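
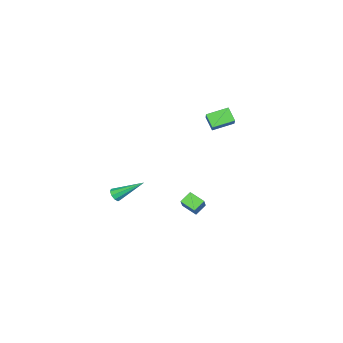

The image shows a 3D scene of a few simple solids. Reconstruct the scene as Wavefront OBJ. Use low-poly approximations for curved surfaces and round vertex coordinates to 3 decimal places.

v -4.08 2.995 4.055
v -2.961 3.557 5.035
v -3.717 3.602 3.292
v -2.598 4.164 4.272
v -3.202 1.956 3.648
v -2.083 2.518 4.628
v -2.839 2.563 2.885
v -1.72 3.125 3.865
v 0.877 -2.039 -2.032
v 1.119 -1.717 -2.346
v 0.283 -0.401 -0.808
v 0.788 -1.76 -2.45
v 0.5 -1.933 -2.358
v 0.388 -2.156 -2.114
v 0.505 -2.324 -1.832
v 0.797 -2.359 -1.644
v 1.126 -2.244 -1.637
v 1.339 -2.033 -1.816
v 1.336 -1.825 -2.095
v -3.065 0.471 -4.543
v -3.752 0.781 -4.015
v -2.962 1.468 -4.996
v -3.649 1.778 -4.468
v -2.051 0.862 -3.452
v -2.738 1.172 -2.924
v -1.948 1.859 -3.905
v -2.635 2.169 -3.377
f 2 4 1
f 5 2 1
f 1 4 3
f 3 5 1
f 2 8 4
f 6 2 5
f 6 8 2
f 4 8 3
f 7 5 3
f 3 8 7
f 7 6 5
f 8 6 7
f 10 9 12
f 10 12 11
f 12 9 13
f 12 13 11
f 13 9 14
f 13 14 11
f 14 9 15
f 14 15 11
f 15 9 16
f 15 16 11
f 16 9 17
f 16 17 11
f 17 9 18
f 17 18 11
f 18 9 19
f 18 19 11
f 19 9 10
f 19 10 11
f 21 23 20
f 24 21 20
f 20 23 22
f 22 24 20
f 21 27 23
f 25 21 24
f 25 27 21
f 23 27 22
f 26 24 22
f 22 27 26
f 26 25 24
f 27 25 26



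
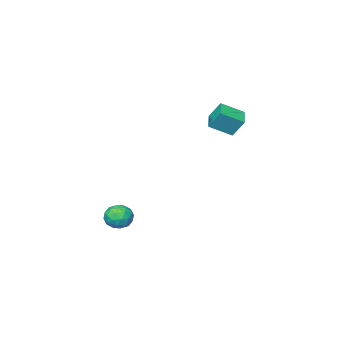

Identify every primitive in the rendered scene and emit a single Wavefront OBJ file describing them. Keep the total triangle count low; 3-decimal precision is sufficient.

v 2.277 -2.774 -2.876
v 2.681 -2.465 -2.468
v 2.799 -3.675 -2.712
v 3.203 -3.366 -2.304
v 2.581 -3.461 -2.136
v 2.258 -2.904 -2.238
v 3.222 -3.236 -2.942
v 2.899 -2.679 -3.044
v 3.265 -2.751 -2.509
v 2.869 -2.89 -2.011
v 2.611 -3.25 -3.169
v 2.215 -3.389 -2.671
v 2.433 -2.54 -2.687
v 3.047 -3.6 -2.493
v 2.681 -3.656 -2.395
v 2.919 -3.474 -2.155
v 2.184 -2.798 -2.551
v 2.422 -2.617 -2.311
v 2.363 -3.202 -2.116
v 3.058 -3.523 -2.869
v 3.296 -3.342 -2.629
v 2.561 -2.666 -3.025
v 2.799 -2.484 -2.785
v 3.117 -2.938 -3.064
v 3.014 -2.527 -2.471
v 3.321 -3.057 -2.374
v 3.332 -2.98 -2.75
v 3.143 -2.653 -2.809
v 2.781 -2.609 -2.178
v 3.088 -3.138 -2.081
v 2.722 -3.194 -1.983
v 2.532 -2.867 -2.042
v 3.124 -2.777 -2.202
v 2.392 -3.002 -3.099
v 2.699 -3.531 -3.002
v 2.948 -3.273 -3.138
v 2.758 -2.946 -3.197
v 2.159 -3.083 -2.806
v 2.466 -3.613 -2.709
v 2.337 -3.487 -2.371
v 2.148 -3.16 -2.43
v 2.356 -3.363 -2.978
v -1.369 -0.888 2.168
v -1.582 -0.415 2.964
v -0.793 -0.226 1.929
v -1.006 0.247 2.725
v -0.554 -1.407 2.695
v -0.767 -0.934 3.491
v 0.022 -0.745 2.456
v -0.191 -0.272 3.252
f 1 38 17
f 38 12 41
f 17 41 6
f 38 41 17
f 1 17 13
f 17 6 18
f 13 18 2
f 17 18 13
f 1 13 22
f 13 2 23
f 22 23 8
f 13 23 22
f 1 22 34
f 22 8 37
f 34 37 11
f 22 37 34
f 1 34 38
f 34 11 42
f 38 42 12
f 34 42 38
f 2 18 29
f 18 6 32
f 29 32 10
f 18 32 29
f 6 41 19
f 41 12 40
f 19 40 5
f 41 40 19
f 12 42 39
f 42 11 35
f 39 35 3
f 42 35 39
f 11 37 36
f 37 8 24
f 36 24 7
f 37 24 36
f 8 23 28
f 23 2 25
f 28 25 9
f 23 25 28
f 4 30 16
f 30 10 31
f 16 31 5
f 30 31 16
f 4 16 14
f 16 5 15
f 14 15 3
f 16 15 14
f 4 14 21
f 14 3 20
f 21 20 7
f 14 20 21
f 4 21 26
f 21 7 27
f 26 27 9
f 21 27 26
f 4 26 30
f 26 9 33
f 30 33 10
f 26 33 30
f 5 31 19
f 31 10 32
f 19 32 6
f 31 32 19
f 3 15 39
f 15 5 40
f 39 40 12
f 15 40 39
f 7 20 36
f 20 3 35
f 36 35 11
f 20 35 36
f 9 27 28
f 27 7 24
f 28 24 8
f 27 24 28
f 10 33 29
f 33 9 25
f 29 25 2
f 33 25 29
f 44 46 43
f 47 44 43
f 43 46 45
f 45 47 43
f 44 50 46
f 48 44 47
f 48 50 44
f 46 50 45
f 49 47 45
f 45 50 49
f 49 48 47
f 50 48 49



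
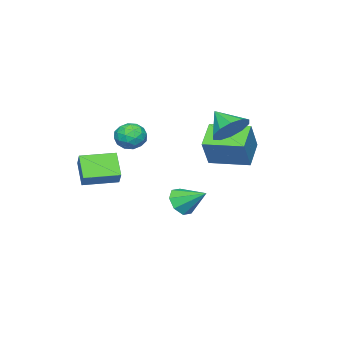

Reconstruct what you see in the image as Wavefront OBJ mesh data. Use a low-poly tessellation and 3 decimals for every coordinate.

v -2.694 0.098 -3.007
v -1.779 0.248 -3.159
v -2.786 1.542 -2.133
v -2.193 0.533 -3.673
v -2.901 0.564 -3.797
v -3.488 0.322 -3.459
v -3.61 -0.051 -2.856
v -3.196 -0.337 -2.341
v -2.488 -0.367 -2.217
v -1.901 -0.125 -2.556
v -2.698 1.721 0.043
v -4.048 1.284 0.979
v -3.324 3.798 0.111
v -4.674 3.361 1.047
v -1.666 1.979 1.653
v -3.016 1.542 2.589
v -2.292 4.056 1.721
v -3.642 3.619 2.657
v 2.269 -2.733 0.606
v 2.869 -2.171 1.381
v 0.957 -1.431 0.677
v 1.557 -0.868 1.453
v 2.983 -1.952 -0.513
v 3.583 -1.389 0.263
v 1.671 -0.649 -0.441
v 2.271 -0.087 0.334
v -0.75 -1.014 1.239
v -0.002 -1.324 1.642
v -1.538 -2.056 1.898
v -0.79 -2.366 2.301
v -1.133 -1.564 2.54
v -0.645 -0.92 2.132
v -0.895 -2.46 1.408
v -0.407 -1.816 1
v -0.092 -2.218 1.746
v -0.239 -1.665 2.446
v -1.301 -1.715 1.094
v -1.448 -1.162 1.794
v -0.307 -1.078 1.383
v -1.233 -2.302 2.157
v -1.434 -1.831 2.297
v -0.995 -2.013 2.534
v -0.685 -0.84 1.671
v -0.245 -1.023 1.908
v -0.91 -1.163 2.435
v -1.295 -2.357 1.632
v -0.855 -2.54 1.869
v -0.545 -1.367 1.006
v -0.106 -1.549 1.243
v -0.63 -2.217 1.105
v 0.08 -1.786 1.681
v -0.383 -2.398 2.068
v -0.445 -2.453 1.543
v -0.158 -2.075 1.304
v -0.006 -1.46 2.092
v -0.47 -2.073 2.479
v -0.671 -1.601 2.62
v -0.385 -1.223 2.38
v -0.059 -1.986 2.153
v -1.07 -1.307 1.061
v -1.534 -1.92 1.448
v -1.155 -2.157 1.16
v -0.869 -1.779 0.92
v -1.157 -0.982 1.472
v -1.62 -1.594 1.859
v -1.382 -1.305 2.236
v -1.095 -0.927 1.997
v -1.481 -1.394 1.387
v -0.401 4.486 3.448
v 0.285 4.906 4.154
v -0.679 3.354 4.392
v -0.314 5.156 4.278
v -0.947 5.151 4.085
v -1.371 4.891 3.649
v -1.424 4.477 3.136
v -1.087 4.066 2.743
v -0.488 3.816 2.619
v 0.145 3.821 2.811
v 0.569 4.081 3.247
v 0.622 4.495 3.76
f 2 1 4
f 2 4 3
f 4 1 5
f 4 5 3
f 5 1 6
f 5 6 3
f 6 1 7
f 6 7 3
f 7 1 8
f 7 8 3
f 8 1 9
f 8 9 3
f 9 1 10
f 9 10 3
f 10 1 2
f 10 2 3
f 12 14 11
f 15 12 11
f 11 14 13
f 13 15 11
f 12 18 14
f 16 12 15
f 16 18 12
f 14 18 13
f 17 15 13
f 13 18 17
f 17 16 15
f 18 16 17
f 20 22 19
f 23 20 19
f 19 22 21
f 21 23 19
f 20 26 22
f 24 20 23
f 24 26 20
f 22 26 21
f 25 23 21
f 21 26 25
f 25 24 23
f 26 24 25
f 27 64 43
f 64 38 67
f 43 67 32
f 64 67 43
f 27 43 39
f 43 32 44
f 39 44 28
f 43 44 39
f 27 39 48
f 39 28 49
f 48 49 34
f 39 49 48
f 27 48 60
f 48 34 63
f 60 63 37
f 48 63 60
f 27 60 64
f 60 37 68
f 64 68 38
f 60 68 64
f 28 44 55
f 44 32 58
f 55 58 36
f 44 58 55
f 32 67 45
f 67 38 66
f 45 66 31
f 67 66 45
f 38 68 65
f 68 37 61
f 65 61 29
f 68 61 65
f 37 63 62
f 63 34 50
f 62 50 33
f 63 50 62
f 34 49 54
f 49 28 51
f 54 51 35
f 49 51 54
f 30 56 42
f 56 36 57
f 42 57 31
f 56 57 42
f 30 42 40
f 42 31 41
f 40 41 29
f 42 41 40
f 30 40 47
f 40 29 46
f 47 46 33
f 40 46 47
f 30 47 52
f 47 33 53
f 52 53 35
f 47 53 52
f 30 52 56
f 52 35 59
f 56 59 36
f 52 59 56
f 31 57 45
f 57 36 58
f 45 58 32
f 57 58 45
f 29 41 65
f 41 31 66
f 65 66 38
f 41 66 65
f 33 46 62
f 46 29 61
f 62 61 37
f 46 61 62
f 35 53 54
f 53 33 50
f 54 50 34
f 53 50 54
f 36 59 55
f 59 35 51
f 55 51 28
f 59 51 55
f 70 69 72
f 70 72 71
f 72 69 73
f 72 73 71
f 73 69 74
f 73 74 71
f 74 69 75
f 74 75 71
f 75 69 76
f 75 76 71
f 76 69 77
f 76 77 71
f 77 69 78
f 77 78 71
f 78 69 79
f 78 79 71
f 79 69 80
f 79 80 71
f 80 69 70
f 80 70 71



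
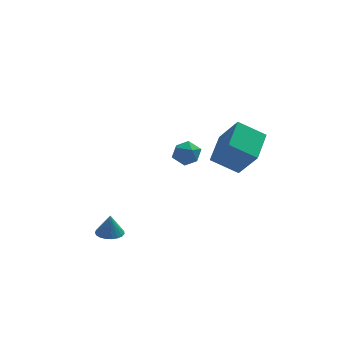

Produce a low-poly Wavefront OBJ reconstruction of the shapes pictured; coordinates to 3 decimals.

v -3.784 -0.43 -3.624
v -3.035 -0.31 -3.657
v -3.736 -0.39 -2.356
v -3.148 -0.016 -3.662
v -3.372 0.207 -3.66
v -3.667 0.32 -3.652
v -3.983 0.304 -3.64
v -4.264 0.16 -3.624
v -4.462 -0.086 -3.609
v -4.543 -0.391 -3.596
v -4.493 -0.703 -3.588
v -4.32 -0.968 -3.587
v -4.055 -1.139 -3.591
v -3.743 -1.189 -3.602
v -3.438 -1.107 -3.616
v -3.193 -0.908 -3.632
v -3.05 -0.626 -3.646
v 0.489 4.091 -0.938
v 1.268 3.699 -0.938
v 0.112 3.341 0.198
v 0.891 2.949 0.198
v 0.828 3.795 0.401
v 1.062 4.259 -0.301
v 0.318 2.781 -0.439
v 0.552 3.245 -1.141
v 1.163 2.889 -0.629
v 1.478 3.516 -0.111
v -0.098 3.524 -0.629
v 0.217 4.151 -0.111
v 1.136 -2.045 2.471
v 1.929 -2.902 4.02
v 1.858 -0.31 3.061
v 2.651 -1.167 4.611
v 2.549 -2.333 1.589
v 3.342 -3.19 3.139
v 3.271 -0.598 2.18
v 4.064 -1.455 3.729
f 2 1 4
f 2 4 3
f 4 1 5
f 4 5 3
f 5 1 6
f 5 6 3
f 6 1 7
f 6 7 3
f 7 1 8
f 7 8 3
f 8 1 9
f 8 9 3
f 9 1 10
f 9 10 3
f 10 1 11
f 10 11 3
f 11 1 12
f 11 12 3
f 12 1 13
f 12 13 3
f 13 1 14
f 13 14 3
f 14 1 15
f 14 15 3
f 15 1 16
f 15 16 3
f 16 1 17
f 16 17 3
f 17 1 2
f 17 2 3
f 18 29 23
f 18 23 19
f 18 19 25
f 18 25 28
f 18 28 29
f 19 23 27
f 23 29 22
f 29 28 20
f 28 25 24
f 25 19 26
f 21 27 22
f 21 22 20
f 21 20 24
f 21 24 26
f 21 26 27
f 22 27 23
f 20 22 29
f 24 20 28
f 26 24 25
f 27 26 19
f 31 33 30
f 34 31 30
f 30 33 32
f 32 34 30
f 31 37 33
f 35 31 34
f 35 37 31
f 33 37 32
f 36 34 32
f 32 37 36
f 36 35 34
f 37 35 36



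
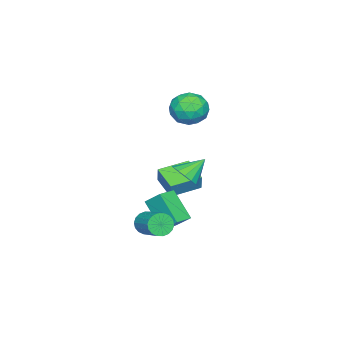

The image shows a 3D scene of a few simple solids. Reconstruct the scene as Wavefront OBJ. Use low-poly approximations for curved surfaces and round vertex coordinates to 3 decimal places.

v 0.35 -0.863 -4.465
v -0.221 -2.258 -2.932
v 0.404 0.125 -3.547
v -0.167 -1.27 -2.013
v 1.487 -1.11 -4.267
v 0.916 -2.505 -2.733
v 1.541 -0.122 -3.348
v 0.97 -1.517 -1.815
v -2.945 -0.755 2.553
v -2.027 -1.519 2.31
v -3.693 -2.061 3.83
v -2.775 -2.825 3.587
v -2.561 -1.787 4.191
v -2.098 -0.98 3.402
v -3.622 -2.6 2.738
v -3.159 -1.793 1.949
v -2.445 -2.659 2.424
v -1.789 -2.157 3.322
v -3.931 -1.423 2.818
v -3.275 -0.921 3.716
v -2.42 -1.022 2.32
v -3.3 -2.558 3.82
v -3.174 -1.948 4.175
v -2.634 -2.397 4.032
v -2.462 -0.706 2.961
v -1.922 -1.155 2.818
v -2.236 -1.313 3.924
v -3.798 -2.425 3.322
v -3.258 -2.874 3.179
v -3.086 -1.183 2.108
v -2.546 -1.632 1.965
v -3.484 -2.267 2.216
v -2.126 -2.142 2.244
v -2.566 -2.909 2.994
v -3.063 -2.777 2.495
v -2.792 -2.303 2.032
v -1.741 -1.847 2.771
v -2.18 -2.614 3.522
v -2.055 -2.005 3.877
v -1.783 -1.53 3.413
v -1.986 -2.517 2.838
v -3.54 -0.966 2.618
v -3.979 -1.733 3.369
v -3.937 -2.05 2.727
v -3.665 -1.575 2.263
v -3.154 -0.671 3.146
v -3.594 -1.438 3.896
v -2.928 -1.277 4.108
v -2.657 -0.803 3.645
v -3.734 -1.063 3.302
v 2.548 0.896 1.084
v 2.936 0.431 1.816
v 1.512 1.564 2.056
v 3.183 0.855 1.789
v 3.261 1.29 1.573
v 3.147 1.619 1.226
v 2.873 1.755 0.841
v 2.512 1.661 0.521
v 2.161 1.361 0.352
v 1.913 0.937 0.379
v 1.835 0.502 0.595
v 1.949 0.173 0.942
v 2.223 0.037 1.327
v 2.584 0.132 1.647
v 2.871 -1.228 -3.017
v 3.34 -1.187 -3.639
v 4.198 0.149 -2.905
v 3.729 0.108 -2.283
v 3.08 -0.973 -3.725
v 3.938 0.363 -2.99
v 2.778 -0.81 -3.67
v 3.637 0.526 -2.935
v 2.495 -0.73 -3.485
v 3.354 0.607 -2.75
v 2.287 -0.748 -3.209
v 3.145 0.588 -2.474
v 2.194 -0.861 -2.894
v 3.052 0.475 -2.159
v 2.235 -1.047 -2.604
v 3.093 0.289 -1.869
v 2.402 -1.269 -2.395
v 3.26 0.067 -1.661
v 2.662 -1.483 -2.31
v 3.52 -0.147 -1.575
v 2.963 -1.646 -2.365
v 3.822 -0.31 -1.63
v 3.246 -1.727 -2.55
v 4.105 -0.39 -1.815
v 3.455 -1.708 -2.826
v 4.313 -0.372 -2.091
v 3.548 -1.595 -3.141
v 4.406 -0.259 -2.406
v 3.507 -1.409 -3.431
v 4.365 -0.073 -2.696
v -3.248 -4.051 -3.51
v -2.898 -3.837 -2.425
v -4.807 -2.895 -3.236
v -4.457 -2.68 -2.151
v -2.343 -2.7 -4.069
v -1.993 -2.485 -2.984
v -3.902 -1.543 -3.795
v -3.552 -1.329 -2.71
f 2 4 1
f 5 2 1
f 1 4 3
f 3 5 1
f 2 8 4
f 6 2 5
f 6 8 2
f 4 8 3
f 7 5 3
f 3 8 7
f 7 6 5
f 8 6 7
f 9 46 25
f 46 20 49
f 25 49 14
f 46 49 25
f 9 25 21
f 25 14 26
f 21 26 10
f 25 26 21
f 9 21 30
f 21 10 31
f 30 31 16
f 21 31 30
f 9 30 42
f 30 16 45
f 42 45 19
f 30 45 42
f 9 42 46
f 42 19 50
f 46 50 20
f 42 50 46
f 10 26 37
f 26 14 40
f 37 40 18
f 26 40 37
f 14 49 27
f 49 20 48
f 27 48 13
f 49 48 27
f 20 50 47
f 50 19 43
f 47 43 11
f 50 43 47
f 19 45 44
f 45 16 32
f 44 32 15
f 45 32 44
f 16 31 36
f 31 10 33
f 36 33 17
f 31 33 36
f 12 38 24
f 38 18 39
f 24 39 13
f 38 39 24
f 12 24 22
f 24 13 23
f 22 23 11
f 24 23 22
f 12 22 29
f 22 11 28
f 29 28 15
f 22 28 29
f 12 29 34
f 29 15 35
f 34 35 17
f 29 35 34
f 12 34 38
f 34 17 41
f 38 41 18
f 34 41 38
f 13 39 27
f 39 18 40
f 27 40 14
f 39 40 27
f 11 23 47
f 23 13 48
f 47 48 20
f 23 48 47
f 15 28 44
f 28 11 43
f 44 43 19
f 28 43 44
f 17 35 36
f 35 15 32
f 36 32 16
f 35 32 36
f 18 41 37
f 41 17 33
f 37 33 10
f 41 33 37
f 52 51 54
f 52 54 53
f 54 51 55
f 54 55 53
f 55 51 56
f 55 56 53
f 56 51 57
f 56 57 53
f 57 51 58
f 57 58 53
f 58 51 59
f 58 59 53
f 59 51 60
f 59 60 53
f 60 51 61
f 60 61 53
f 61 51 62
f 61 62 53
f 62 51 63
f 62 63 53
f 63 51 64
f 63 64 53
f 64 51 52
f 64 52 53
f 66 65 69
f 66 69 67
f 67 69 70
f 67 70 68
f 69 65 71
f 69 71 70
f 70 71 72
f 70 72 68
f 71 65 73
f 71 73 72
f 72 73 74
f 72 74 68
f 73 65 75
f 73 75 74
f 74 75 76
f 74 76 68
f 75 65 77
f 75 77 76
f 76 77 78
f 76 78 68
f 77 65 79
f 77 79 78
f 78 79 80
f 78 80 68
f 79 65 81
f 79 81 80
f 80 81 82
f 80 82 68
f 81 65 83
f 81 83 82
f 82 83 84
f 82 84 68
f 83 65 85
f 83 85 84
f 84 85 86
f 84 86 68
f 85 65 87
f 85 87 86
f 86 87 88
f 86 88 68
f 87 65 89
f 87 89 88
f 88 89 90
f 88 90 68
f 89 65 91
f 89 91 90
f 90 91 92
f 90 92 68
f 91 65 93
f 91 93 92
f 92 93 94
f 92 94 68
f 93 65 66
f 93 66 94
f 94 66 67
f 94 67 68
f 96 98 95
f 99 96 95
f 95 98 97
f 97 99 95
f 96 102 98
f 100 96 99
f 100 102 96
f 98 102 97
f 101 99 97
f 97 102 101
f 101 100 99
f 102 100 101



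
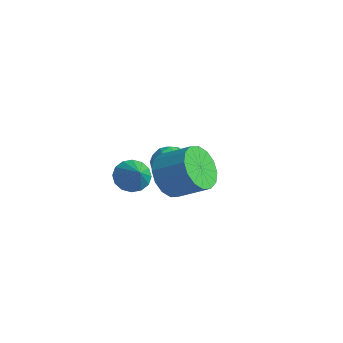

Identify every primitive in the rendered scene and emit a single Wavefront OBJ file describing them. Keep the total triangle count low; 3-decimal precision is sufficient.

v 0.327 -1.701 -1.36
v 0.88 -1.683 -2.132
v 1.866 -1.062 -1.412
v 1.313 -1.079 -0.64
v 0.626 -1.262 -2.148
v 1.612 -0.641 -1.428
v 0.292 -0.959 -1.953
v 1.278 -0.337 -1.232
v -0.033 -0.854 -1.598
v 0.953 -0.233 -0.878
v -0.261 -0.977 -1.18
v 0.725 -0.355 -0.46
v -0.332 -1.293 -0.811
v 0.654 -0.671 -0.09
v -0.226 -1.718 -0.588
v 0.76 -1.097 0.132
v 0.028 -2.139 -0.572
v 1.014 -1.518 0.148
v 0.362 -2.443 -0.768
v 1.348 -1.821 -0.047
v 0.687 -2.547 -1.122
v 1.673 -1.926 -0.402
v 0.915 -2.425 -1.54
v 1.901 -1.803 -0.82
v 0.986 -2.109 -1.91
v 1.972 -1.487 -1.189
v -1.813 -1.724 -2.589
v -1.432 -2.022 -3.108
v -0.927 -2.016 -1.771
v -1.323 -1.671 -3.1
v -1.346 -1.334 -2.955
v -1.494 -1.102 -2.712
v -1.728 -1.036 -2.435
v -1.984 -1.155 -2.2
v -2.194 -1.426 -2.069
v -2.302 -1.777 -2.077
v -2.279 -2.114 -2.222
v -2.131 -2.347 -2.466
v -1.898 -2.412 -2.742
v -1.642 -2.293 -2.977
v -3.069 1.397 -3.186
v -2.479 1.16 -3.687
v -3.961 0.88 -3.993
v -3.371 0.643 -4.494
v -3.454 0.29 -3.77
v -2.902 0.61 -3.271
v -3.538 1.43 -4.409
v -2.986 1.75 -3.91
v -2.768 1.181 -4.443
v -2.717 0.476 -4.048
v -3.723 1.564 -3.632
v -3.672 0.859 -3.237
v -2.695 1.324 -3.366
v -3.745 0.716 -4.314
v -3.793 0.508 -3.889
v -3.446 0.369 -4.183
v -2.944 1.001 -3.121
v -2.597 0.861 -3.416
v -3.171 0.35 -3.464
v -3.843 1.179 -4.264
v -3.496 1.039 -4.559
v -2.994 1.671 -3.497
v -2.647 1.532 -3.791
v -3.269 1.69 -4.216
v -2.519 1.197 -4.104
v -3.043 0.893 -4.579
v -3.141 1.356 -4.529
v -2.817 1.544 -4.235
v -2.488 0.783 -3.872
v -3.013 0.478 -4.346
v -3.062 0.271 -3.921
v -2.737 0.459 -3.628
v -2.659 0.794 -4.316
v -3.427 1.562 -3.334
v -3.952 1.257 -3.808
v -3.703 1.581 -4.052
v -3.378 1.769 -3.759
v -3.397 1.147 -3.101
v -3.921 0.843 -3.576
v -3.623 0.496 -3.445
v -3.299 0.684 -3.151
v -3.781 1.246 -3.364
f 2 1 5
f 2 5 3
f 3 5 6
f 3 6 4
f 5 1 7
f 5 7 6
f 6 7 8
f 6 8 4
f 7 1 9
f 7 9 8
f 8 9 10
f 8 10 4
f 9 1 11
f 9 11 10
f 10 11 12
f 10 12 4
f 11 1 13
f 11 13 12
f 12 13 14
f 12 14 4
f 13 1 15
f 13 15 14
f 14 15 16
f 14 16 4
f 15 1 17
f 15 17 16
f 16 17 18
f 16 18 4
f 17 1 19
f 17 19 18
f 18 19 20
f 18 20 4
f 19 1 21
f 19 21 20
f 20 21 22
f 20 22 4
f 21 1 23
f 21 23 22
f 22 23 24
f 22 24 4
f 23 1 25
f 23 25 24
f 24 25 26
f 24 26 4
f 25 1 2
f 25 2 26
f 26 2 3
f 26 3 4
f 28 27 30
f 28 30 29
f 30 27 31
f 30 31 29
f 31 27 32
f 31 32 29
f 32 27 33
f 32 33 29
f 33 27 34
f 33 34 29
f 34 27 35
f 34 35 29
f 35 27 36
f 35 36 29
f 36 27 37
f 36 37 29
f 37 27 38
f 37 38 29
f 38 27 39
f 38 39 29
f 39 27 40
f 39 40 29
f 40 27 28
f 40 28 29
f 41 78 57
f 78 52 81
f 57 81 46
f 78 81 57
f 41 57 53
f 57 46 58
f 53 58 42
f 57 58 53
f 41 53 62
f 53 42 63
f 62 63 48
f 53 63 62
f 41 62 74
f 62 48 77
f 74 77 51
f 62 77 74
f 41 74 78
f 74 51 82
f 78 82 52
f 74 82 78
f 42 58 69
f 58 46 72
f 69 72 50
f 58 72 69
f 46 81 59
f 81 52 80
f 59 80 45
f 81 80 59
f 52 82 79
f 82 51 75
f 79 75 43
f 82 75 79
f 51 77 76
f 77 48 64
f 76 64 47
f 77 64 76
f 48 63 68
f 63 42 65
f 68 65 49
f 63 65 68
f 44 70 56
f 70 50 71
f 56 71 45
f 70 71 56
f 44 56 54
f 56 45 55
f 54 55 43
f 56 55 54
f 44 54 61
f 54 43 60
f 61 60 47
f 54 60 61
f 44 61 66
f 61 47 67
f 66 67 49
f 61 67 66
f 44 66 70
f 66 49 73
f 70 73 50
f 66 73 70
f 45 71 59
f 71 50 72
f 59 72 46
f 71 72 59
f 43 55 79
f 55 45 80
f 79 80 52
f 55 80 79
f 47 60 76
f 60 43 75
f 76 75 51
f 60 75 76
f 49 67 68
f 67 47 64
f 68 64 48
f 67 64 68
f 50 73 69
f 73 49 65
f 69 65 42
f 73 65 69



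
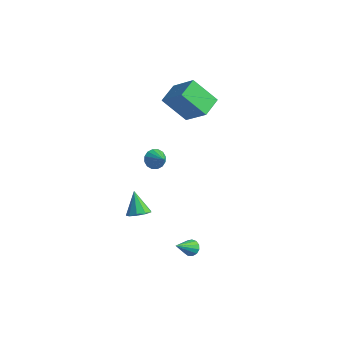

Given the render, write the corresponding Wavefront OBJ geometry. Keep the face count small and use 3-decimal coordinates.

v -1.831 2.514 2.225
v -3.204 1.806 3.777
v -2.141 3.933 2.597
v -3.514 3.226 4.15
v -0.186 2.494 3.67
v -1.559 1.787 5.223
v -0.496 3.914 4.043
v -1.869 3.206 5.595
v -4.046 2.071 -2.663
v -3.635 2.6 -3.043
v -2.994 1.789 -1.917
v -3.799 2.796 -2.737
v -4.029 2.799 -2.412
v -4.264 2.606 -2.153
v -4.44 2.27 -2.032
v -4.511 1.881 -2.079
v -4.457 1.542 -2.283
v -4.293 1.346 -2.588
v -4.063 1.343 -2.914
v -3.829 1.536 -3.172
v -3.652 1.872 -3.294
v -3.581 2.262 -3.246
v -1.775 -1.874 -4.059
v -1.397 -2.443 -3.624
v -2.625 -1.386 -2.681
v -1.107 -1.971 -3.612
v -1.13 -1.453 -3.809
v -1.455 -1.133 -4.123
v -1.93 -1.159 -4.407
v -2.333 -1.52 -4.528
v -2.475 -2.046 -4.429
v -2.29 -2.492 -4.157
v -1.864 -2.649 -3.839
v 3.775 -3.31 -2.813
v 4.158 -3.603 -3.134
v 3.725 -4.61 -1.687
v 4.333 -3.426 -2.922
v 4.33 -3.212 -2.675
v 4.151 -3.029 -2.472
v 3.853 -2.936 -2.377
v 3.53 -2.961 -2.42
v 3.285 -3.097 -2.588
v 3.195 -3.301 -2.827
v 3.29 -3.507 -3.062
v 3.538 -3.652 -3.218
v 3.862 -3.687 -3.245
f 2 4 1
f 5 2 1
f 1 4 3
f 3 5 1
f 2 8 4
f 6 2 5
f 6 8 2
f 4 8 3
f 7 5 3
f 3 8 7
f 7 6 5
f 8 6 7
f 10 9 12
f 10 12 11
f 12 9 13
f 12 13 11
f 13 9 14
f 13 14 11
f 14 9 15
f 14 15 11
f 15 9 16
f 15 16 11
f 16 9 17
f 16 17 11
f 17 9 18
f 17 18 11
f 18 9 19
f 18 19 11
f 19 9 20
f 19 20 11
f 20 9 21
f 20 21 11
f 21 9 22
f 21 22 11
f 22 9 10
f 22 10 11
f 24 23 26
f 24 26 25
f 26 23 27
f 26 27 25
f 27 23 28
f 27 28 25
f 28 23 29
f 28 29 25
f 29 23 30
f 29 30 25
f 30 23 31
f 30 31 25
f 31 23 32
f 31 32 25
f 32 23 33
f 32 33 25
f 33 23 24
f 33 24 25
f 35 34 37
f 35 37 36
f 37 34 38
f 37 38 36
f 38 34 39
f 38 39 36
f 39 34 40
f 39 40 36
f 40 34 41
f 40 41 36
f 41 34 42
f 41 42 36
f 42 34 43
f 42 43 36
f 43 34 44
f 43 44 36
f 44 34 45
f 44 45 36
f 45 34 46
f 45 46 36
f 46 34 35
f 46 35 36



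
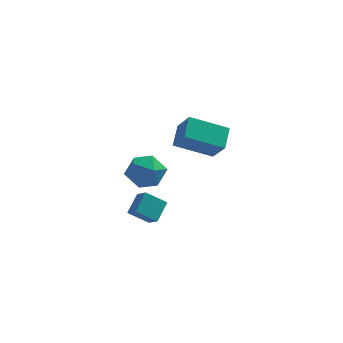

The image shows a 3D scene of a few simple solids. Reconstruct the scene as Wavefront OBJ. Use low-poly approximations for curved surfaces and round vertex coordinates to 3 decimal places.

v -1.665 -0.688 2.662
v -1.126 0.099 2.272
v -0.274 -1.299 3.348
v 0.265 -0.512 2.958
v -0.417 -0.346 3.713
v -1.276 0.031 3.289
v -0.124 -1.231 2.331
v -0.983 -0.854 1.907
v -0.174 -0.237 2.067
v -0.355 0.31 2.922
v -1.045 -1.51 2.698
v -1.226 -0.963 3.553
v 0.873 1.839 3.653
v 1.024 2.935 4.318
v 0.285 2.568 2.586
v 0.436 3.664 3.25
v 2.724 2.096 2.81
v 2.875 3.192 3.474
v 2.136 2.825 1.742
v 2.287 3.921 2.407
v -1.295 -3.099 1.746
v -0.936 -2.228 2.388
v -0.361 -2.983 1.067
v -0.002 -2.112 1.71
v -0.878 -3.628 2.23
v -0.519 -2.757 2.873
v 0.056 -3.512 1.552
v 0.415 -2.641 2.194
f 1 12 6
f 1 6 2
f 1 2 8
f 1 8 11
f 1 11 12
f 2 6 10
f 6 12 5
f 12 11 3
f 11 8 7
f 8 2 9
f 4 10 5
f 4 5 3
f 4 3 7
f 4 7 9
f 4 9 10
f 5 10 6
f 3 5 12
f 7 3 11
f 9 7 8
f 10 9 2
f 14 16 13
f 17 14 13
f 13 16 15
f 15 17 13
f 14 20 16
f 18 14 17
f 18 20 14
f 16 20 15
f 19 17 15
f 15 20 19
f 19 18 17
f 20 18 19
f 22 24 21
f 25 22 21
f 21 24 23
f 23 25 21
f 22 28 24
f 26 22 25
f 26 28 22
f 24 28 23
f 27 25 23
f 23 28 27
f 27 26 25
f 28 26 27



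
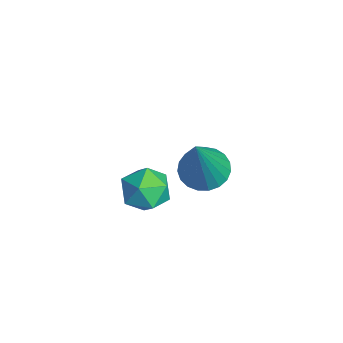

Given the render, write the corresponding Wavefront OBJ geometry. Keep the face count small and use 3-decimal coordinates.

v -0.708 3.961 2.091
v -0.183 4.17 1.891
v 0.108 3.539 3.789
v -0.286 4.375 1.991
v -0.462 4.507 2.108
v -0.68 4.545 2.223
v -0.903 4.482 2.315
v -1.093 4.329 2.368
v -1.216 4.112 2.373
v -1.251 3.869 2.33
v -1.193 3.642 2.245
v -1.051 3.47 2.134
v -0.849 3.382 2.016
v -0.623 3.395 1.91
v -0.412 3.506 1.836
v -0.253 3.695 1.806
v -0.171 3.93 1.825
v -1.462 3.357 0.333
v -1.049 2.865 0.534
v -2.311 2.815 0.746
v -1.898 2.323 0.947
v -1.872 2.926 1.244
v -1.347 3.261 0.989
v -2.013 2.419 0.291
v -1.488 2.754 0.036
v -1.39 2.285 0.508
v -1.303 2.598 1.097
v -2.057 3.082 0.183
v -1.97 3.395 0.772
f 2 1 4
f 2 4 3
f 4 1 5
f 4 5 3
f 5 1 6
f 5 6 3
f 6 1 7
f 6 7 3
f 7 1 8
f 7 8 3
f 8 1 9
f 8 9 3
f 9 1 10
f 9 10 3
f 10 1 11
f 10 11 3
f 11 1 12
f 11 12 3
f 12 1 13
f 12 13 3
f 13 1 14
f 13 14 3
f 14 1 15
f 14 15 3
f 15 1 16
f 15 16 3
f 16 1 17
f 16 17 3
f 17 1 2
f 17 2 3
f 18 29 23
f 18 23 19
f 18 19 25
f 18 25 28
f 18 28 29
f 19 23 27
f 23 29 22
f 29 28 20
f 28 25 24
f 25 19 26
f 21 27 22
f 21 22 20
f 21 20 24
f 21 24 26
f 21 26 27
f 22 27 23
f 20 22 29
f 24 20 28
f 26 24 25
f 27 26 19



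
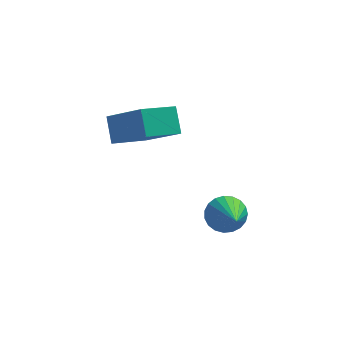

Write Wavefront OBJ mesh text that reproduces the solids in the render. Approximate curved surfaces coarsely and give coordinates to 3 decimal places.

v -0.422 2.647 -2.664
v -0.617 3.421 -1.863
v 0.735 3.504 -3.209
v 0.54 4.277 -2.409
v 0.8 1.743 -1.491
v 0.605 2.516 -0.691
v 1.957 2.599 -2.037
v 1.762 3.373 -1.236
v 3.491 0.385 -4.398
v 4.224 0.474 -4.458
v 3.809 -1.365 -3.122
v 4.159 0.644 -4.21
v 3.978 0.769 -3.994
v 3.714 0.827 -3.848
v 3.411 0.809 -3.797
v 3.122 0.718 -3.85
v 2.897 0.569 -3.998
v 2.774 0.389 -4.215
v 2.776 0.208 -4.464
v 2.901 0.057 -4.702
v 3.129 -0.036 -4.887
v 3.419 -0.057 -4.987
v 3.721 -0.001 -4.986
v 3.984 0.121 -4.883
v 4.162 0.29 -4.696
f 2 4 1
f 5 2 1
f 1 4 3
f 3 5 1
f 2 8 4
f 6 2 5
f 6 8 2
f 4 8 3
f 7 5 3
f 3 8 7
f 7 6 5
f 8 6 7
f 10 9 12
f 10 12 11
f 12 9 13
f 12 13 11
f 13 9 14
f 13 14 11
f 14 9 15
f 14 15 11
f 15 9 16
f 15 16 11
f 16 9 17
f 16 17 11
f 17 9 18
f 17 18 11
f 18 9 19
f 18 19 11
f 19 9 20
f 19 20 11
f 20 9 21
f 20 21 11
f 21 9 22
f 21 22 11
f 22 9 23
f 22 23 11
f 23 9 24
f 23 24 11
f 24 9 25
f 24 25 11
f 25 9 10
f 25 10 11



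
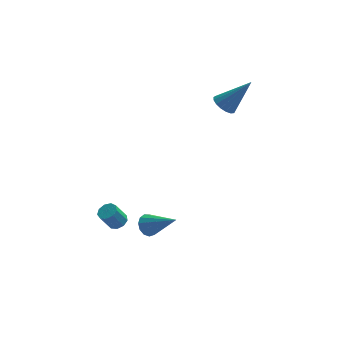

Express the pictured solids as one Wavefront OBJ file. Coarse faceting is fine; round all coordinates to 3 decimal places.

v -1.72 -2.767 -2.077
v -1.449 -3.001 -2.583
v -0.5 -3.633 -1.023
v -1.289 -2.697 -2.518
v -1.267 -2.415 -2.312
v -1.388 -2.245 -2.032
v -1.614 -2.241 -1.766
v -1.874 -2.403 -1.599
v -2.085 -2.681 -1.584
v -2.18 -2.986 -1.725
v -2.129 -3.222 -1.978
v -1.948 -3.313 -2.262
v -1.694 -3.23 -2.488
v -3.029 -0.589 -3.573
v -2.587 -0.783 -3.38
v -3.089 -0.985 -2.434
v -3.531 -0.791 -2.627
v -2.605 -0.434 -3.315
v -3.107 -0.636 -2.369
v -2.821 -0.157 -3.371
v -3.324 -0.359 -2.425
v -3.135 -0.083 -3.521
v -3.637 -0.285 -2.575
v -3.399 -0.245 -3.696
v -3.901 -0.447 -2.75
v -3.489 -0.568 -3.813
v -3.992 -0.77 -2.867
v -3.365 -0.901 -3.818
v -3.867 -1.103 -2.872
v -3.083 -1.088 -3.708
v -3.585 -1.29 -2.762
v -2.775 -1.042 -3.535
v -3.278 -1.244 -2.589
v 2.183 2.215 2.424
v 2.699 2.145 2.002
v 3.437 2.225 3.956
v 2.664 2.463 2.029
v 2.519 2.724 2.146
v 2.297 2.868 2.327
v 2.049 2.863 2.53
v 1.831 2.71 2.709
v 1.695 2.443 2.822
v 1.67 2.124 2.845
v 1.762 1.826 2.771
v 1.951 1.617 2.617
v 2.193 1.545 2.42
v 2.433 1.627 2.223
v 2.615 1.844 2.072
f 2 1 4
f 2 4 3
f 4 1 5
f 4 5 3
f 5 1 6
f 5 6 3
f 6 1 7
f 6 7 3
f 7 1 8
f 7 8 3
f 8 1 9
f 8 9 3
f 9 1 10
f 9 10 3
f 10 1 11
f 10 11 3
f 11 1 12
f 11 12 3
f 12 1 13
f 12 13 3
f 13 1 2
f 13 2 3
f 15 14 18
f 15 18 16
f 16 18 19
f 16 19 17
f 18 14 20
f 18 20 19
f 19 20 21
f 19 21 17
f 20 14 22
f 20 22 21
f 21 22 23
f 21 23 17
f 22 14 24
f 22 24 23
f 23 24 25
f 23 25 17
f 24 14 26
f 24 26 25
f 25 26 27
f 25 27 17
f 26 14 28
f 26 28 27
f 27 28 29
f 27 29 17
f 28 14 30
f 28 30 29
f 29 30 31
f 29 31 17
f 30 14 32
f 30 32 31
f 31 32 33
f 31 33 17
f 32 14 15
f 32 15 33
f 33 15 16
f 33 16 17
f 35 34 37
f 35 37 36
f 37 34 38
f 37 38 36
f 38 34 39
f 38 39 36
f 39 34 40
f 39 40 36
f 40 34 41
f 40 41 36
f 41 34 42
f 41 42 36
f 42 34 43
f 42 43 36
f 43 34 44
f 43 44 36
f 44 34 45
f 44 45 36
f 45 34 46
f 45 46 36
f 46 34 47
f 46 47 36
f 47 34 48
f 47 48 36
f 48 34 35
f 48 35 36



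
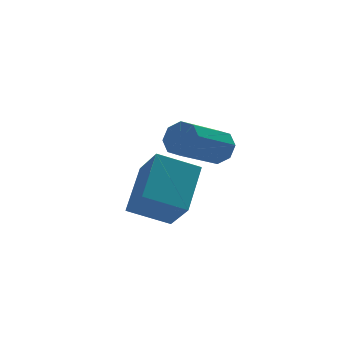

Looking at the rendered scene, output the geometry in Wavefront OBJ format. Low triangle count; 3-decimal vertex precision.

v -0.95 -2.547 0.187
v 0.274 -1.333 1.239
v -0.958 -1.422 -1.101
v 0.266 -0.208 -0.049
v 0.354 -3.292 -0.471
v 1.578 -2.078 0.581
v 0.346 -2.167 -1.759
v 1.57 -0.953 -0.707
v 1.568 -3.083 2.056
v 1.976 -3.193 2.613
v 0.3 -3.687 3.742
v -0.108 -3.577 3.184
v 1.805 -2.687 2.581
v 0.13 -3.181 3.71
v 1.495 -2.412 2.241
v -0.18 -2.906 3.37
v 1.228 -2.531 1.793
v -0.448 -3.024 2.921
v 1.16 -2.973 1.498
v -0.516 -3.467 2.627
v 1.33 -3.479 1.53
v -0.345 -3.973 2.659
v 1.64 -3.754 1.87
v -0.035 -4.248 2.999
v 1.908 -3.636 2.319
v 0.232 -4.129 3.447
f 2 4 1
f 5 2 1
f 1 4 3
f 3 5 1
f 2 8 4
f 6 2 5
f 6 8 2
f 4 8 3
f 7 5 3
f 3 8 7
f 7 6 5
f 8 6 7
f 10 9 13
f 10 13 11
f 11 13 14
f 11 14 12
f 13 9 15
f 13 15 14
f 14 15 16
f 14 16 12
f 15 9 17
f 15 17 16
f 16 17 18
f 16 18 12
f 17 9 19
f 17 19 18
f 18 19 20
f 18 20 12
f 19 9 21
f 19 21 20
f 20 21 22
f 20 22 12
f 21 9 23
f 21 23 22
f 22 23 24
f 22 24 12
f 23 9 25
f 23 25 24
f 24 25 26
f 24 26 12
f 25 9 10
f 25 10 26
f 26 10 11
f 26 11 12



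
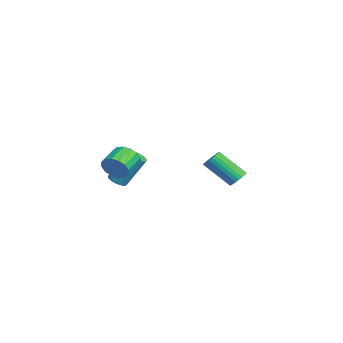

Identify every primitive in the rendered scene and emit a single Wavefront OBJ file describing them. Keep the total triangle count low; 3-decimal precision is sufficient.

v 3.25 -3.352 1.493
v 3.682 -3.229 2.168
v 2.781 -2.446 2.601
v 2.35 -2.568 1.927
v 3.811 -2.932 1.901
v 2.91 -2.149 2.335
v 3.79 -2.748 1.525
v 2.889 -1.965 1.958
v 3.624 -2.726 1.14
v 2.724 -1.943 1.574
v 3.359 -2.871 0.85
v 2.458 -2.088 1.284
v 3.064 -3.145 0.732
v 2.163 -2.362 1.166
v 2.819 -3.474 0.819
v 1.918 -2.691 1.252
v 2.69 -3.771 1.085
v 1.789 -2.988 1.519
v 2.711 -3.955 1.462
v 1.81 -3.172 1.895
v 2.876 -3.977 1.846
v 1.976 -3.194 2.28
v 3.142 -3.832 2.136
v 2.241 -3.049 2.57
v 3.437 -3.558 2.254
v 2.536 -2.775 2.688
v -1.986 4.393 -2.093
v -1.518 3.989 -2.217
v -2.307 2.644 -0.811
v -2.774 3.047 -0.687
v -1.42 4.122 -2.035
v -2.208 2.776 -0.629
v -1.408 4.296 -1.862
v -2.196 2.95 -0.455
v -1.484 4.485 -1.724
v -2.272 3.139 -0.317
v -1.636 4.659 -1.642
v -2.425 3.314 -0.236
v -1.842 4.794 -1.629
v -2.63 3.448 -0.223
v -2.069 4.867 -1.686
v -2.858 3.521 -0.28
v -2.284 4.868 -1.806
v -3.073 3.522 -0.4
v -2.453 4.796 -1.969
v -3.242 3.451 -0.563
v -2.552 4.664 -2.151
v -3.34 3.318 -0.745
v -2.564 4.49 -2.325
v -3.352 3.144 -0.918
v -2.488 4.301 -2.463
v -3.276 2.955 -1.056
v -2.335 4.126 -2.544
v -3.124 2.781 -1.138
v -2.13 3.992 -2.557
v -2.918 2.646 -1.151
v -1.902 3.919 -2.5
v -2.691 2.573 -1.094
v -1.687 3.918 -2.38
v -2.476 2.572 -0.974
v -2.607 -2.212 -1.871
v -2.196 -2.598 -1.696
v -1.962 -1.514 0.146
v -2.373 -1.128 -0.029
v -2.067 -2.441 -1.805
v -1.833 -1.357 0.037
v -2.021 -2.25 -1.923
v -1.787 -1.165 -0.082
v -2.063 -2.052 -2.034
v -1.829 -0.968 -0.192
v -2.188 -1.879 -2.12
v -1.954 -0.795 -0.278
v -2.377 -1.757 -2.168
v -2.143 -0.673 -0.326
v -2.601 -1.704 -2.171
v -2.367 -0.62 -0.329
v -2.826 -1.728 -2.128
v -2.592 -0.644 -0.286
v -3.018 -1.826 -2.046
v -2.784 -0.742 -0.204
v -3.147 -1.983 -1.937
v -2.913 -0.899 -0.095
v -3.193 -2.175 -1.818
v -2.959 -1.09 0.023
v -3.151 -2.372 -1.708
v -2.917 -1.288 0.134
v -3.026 -2.545 -1.622
v -2.792 -1.461 0.22
v -2.837 -2.667 -1.574
v -2.603 -1.583 0.268
v -2.613 -2.72 -1.571
v -2.379 -1.636 0.271
v -2.388 -2.696 -1.614
v -2.154 -1.612 0.228
f 2 1 5
f 2 5 3
f 3 5 6
f 3 6 4
f 5 1 7
f 5 7 6
f 6 7 8
f 6 8 4
f 7 1 9
f 7 9 8
f 8 9 10
f 8 10 4
f 9 1 11
f 9 11 10
f 10 11 12
f 10 12 4
f 11 1 13
f 11 13 12
f 12 13 14
f 12 14 4
f 13 1 15
f 13 15 14
f 14 15 16
f 14 16 4
f 15 1 17
f 15 17 16
f 16 17 18
f 16 18 4
f 17 1 19
f 17 19 18
f 18 19 20
f 18 20 4
f 19 1 21
f 19 21 20
f 20 21 22
f 20 22 4
f 21 1 23
f 21 23 22
f 22 23 24
f 22 24 4
f 23 1 25
f 23 25 24
f 24 25 26
f 24 26 4
f 25 1 2
f 25 2 26
f 26 2 3
f 26 3 4
f 28 27 31
f 28 31 29
f 29 31 32
f 29 32 30
f 31 27 33
f 31 33 32
f 32 33 34
f 32 34 30
f 33 27 35
f 33 35 34
f 34 35 36
f 34 36 30
f 35 27 37
f 35 37 36
f 36 37 38
f 36 38 30
f 37 27 39
f 37 39 38
f 38 39 40
f 38 40 30
f 39 27 41
f 39 41 40
f 40 41 42
f 40 42 30
f 41 27 43
f 41 43 42
f 42 43 44
f 42 44 30
f 43 27 45
f 43 45 44
f 44 45 46
f 44 46 30
f 45 27 47
f 45 47 46
f 46 47 48
f 46 48 30
f 47 27 49
f 47 49 48
f 48 49 50
f 48 50 30
f 49 27 51
f 49 51 50
f 50 51 52
f 50 52 30
f 51 27 53
f 51 53 52
f 52 53 54
f 52 54 30
f 53 27 55
f 53 55 54
f 54 55 56
f 54 56 30
f 55 27 57
f 55 57 56
f 56 57 58
f 56 58 30
f 57 27 59
f 57 59 58
f 58 59 60
f 58 60 30
f 59 27 28
f 59 28 60
f 60 28 29
f 60 29 30
f 62 61 65
f 62 65 63
f 63 65 66
f 63 66 64
f 65 61 67
f 65 67 66
f 66 67 68
f 66 68 64
f 67 61 69
f 67 69 68
f 68 69 70
f 68 70 64
f 69 61 71
f 69 71 70
f 70 71 72
f 70 72 64
f 71 61 73
f 71 73 72
f 72 73 74
f 72 74 64
f 73 61 75
f 73 75 74
f 74 75 76
f 74 76 64
f 75 61 77
f 75 77 76
f 76 77 78
f 76 78 64
f 77 61 79
f 77 79 78
f 78 79 80
f 78 80 64
f 79 61 81
f 79 81 80
f 80 81 82
f 80 82 64
f 81 61 83
f 81 83 82
f 82 83 84
f 82 84 64
f 83 61 85
f 83 85 84
f 84 85 86
f 84 86 64
f 85 61 87
f 85 87 86
f 86 87 88
f 86 88 64
f 87 61 89
f 87 89 88
f 88 89 90
f 88 90 64
f 89 61 91
f 89 91 90
f 90 91 92
f 90 92 64
f 91 61 93
f 91 93 92
f 92 93 94
f 92 94 64
f 93 61 62
f 93 62 94
f 94 62 63
f 94 63 64



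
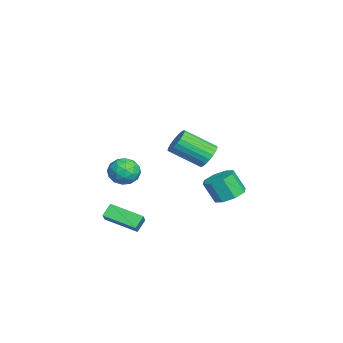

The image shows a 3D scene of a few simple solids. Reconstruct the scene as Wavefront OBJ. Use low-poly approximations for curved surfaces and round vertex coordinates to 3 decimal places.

v 4.037 1.175 2.81
v 4.63 1.382 3.182
v 4.536 -0.148 4.183
v 3.943 -0.355 3.81
v 4.406 1.503 3.347
v 4.312 -0.026 4.348
v 4.118 1.568 3.419
v 4.024 0.039 4.42
v 3.817 1.565 3.386
v 3.723 0.036 4.386
v 3.553 1.494 3.253
v 3.459 -0.035 4.254
v 3.373 1.368 3.043
v 3.279 -0.161 4.044
v 3.308 1.209 2.794
v 3.214 -0.32 3.794
v 3.369 1.043 2.546
v 3.275 -0.486 3.547
v 3.545 0.901 2.345
v 3.451 -0.629 3.345
v 3.807 0.805 2.224
v 3.713 -0.724 3.224
v 4.108 0.774 2.204
v 4.014 -0.756 3.204
v 4.397 0.812 2.289
v 4.303 -0.718 3.289
v 4.624 0.912 2.464
v 4.53 -0.617 3.464
v 4.749 1.058 2.698
v 4.655 -0.471 3.699
v 4.751 1.224 2.952
v 4.657 -0.305 3.953
v 0.815 -2.674 -0.169
v 1.23 -2.118 0.36
v 1.37 -3.762 0.54
v 1.785 -3.206 1.069
v 0.915 -3.275 1.105
v 0.573 -2.603 0.666
v 2.027 -3.277 0.234
v 1.685 -2.605 -0.205
v 1.979 -2.49 0.609
v 1.292 -2.489 1.147
v 1.308 -3.391 -0.247
v 0.621 -3.39 0.291
v 0.974 -2.301 0.033
v 1.626 -3.579 0.867
v 1.115 -3.62 0.888
v 1.359 -3.293 1.199
v 0.588 -2.586 0.213
v 0.832 -2.259 0.524
v 0.647 -2.939 0.962
v 1.768 -3.621 0.376
v 2.012 -3.294 0.687
v 1.241 -2.587 -0.299
v 1.485 -2.26 0.012
v 1.953 -2.941 -0.062
v 1.658 -2.192 0.49
v 1.984 -2.832 0.907
v 2.127 -2.874 0.416
v 1.925 -2.479 0.159
v 1.255 -2.192 0.806
v 1.58 -2.831 1.224
v 1.069 -2.872 1.244
v 0.868 -2.477 0.987
v 1.695 -2.411 0.953
v 1.02 -3.049 -0.324
v 1.345 -3.688 0.094
v 1.732 -3.403 -0.087
v 1.531 -3.008 -0.344
v 0.616 -3.048 -0.007
v 0.942 -3.688 0.41
v 0.675 -3.401 0.741
v 0.473 -3.006 0.484
v 0.905 -3.469 -0.053
v 2.2 -3.854 -2.427
v 1.726 -3.496 -1.876
v 2.815 -2.243 -2.945
v 2.341 -1.885 -2.394
v 2.899 -3.915 -1.786
v 2.425 -3.557 -1.235
v 3.514 -2.304 -2.304
v 3.04 -1.946 -1.753
v -2.438 2.303 -3.074
v -1.617 1.918 -3.147
v -1.8 1.292 -1.92
v -2.622 1.677 -1.846
v -1.594 2.537 -2.829
v -1.777 1.911 -1.601
v -2.066 3.019 -2.653
v -2.249 2.393 -1.426
v -2.756 3.081 -2.724
v -2.939 2.455 -1.497
v -3.26 2.688 -3
v -3.443 2.062 -1.773
v -3.283 2.069 -3.319
v -3.466 1.443 -2.091
v -2.811 1.587 -3.494
v -2.994 0.961 -2.267
v -2.121 1.525 -3.423
v -2.304 0.899 -2.196
f 2 1 5
f 2 5 3
f 3 5 6
f 3 6 4
f 5 1 7
f 5 7 6
f 6 7 8
f 6 8 4
f 7 1 9
f 7 9 8
f 8 9 10
f 8 10 4
f 9 1 11
f 9 11 10
f 10 11 12
f 10 12 4
f 11 1 13
f 11 13 12
f 12 13 14
f 12 14 4
f 13 1 15
f 13 15 14
f 14 15 16
f 14 16 4
f 15 1 17
f 15 17 16
f 16 17 18
f 16 18 4
f 17 1 19
f 17 19 18
f 18 19 20
f 18 20 4
f 19 1 21
f 19 21 20
f 20 21 22
f 20 22 4
f 21 1 23
f 21 23 22
f 22 23 24
f 22 24 4
f 23 1 25
f 23 25 24
f 24 25 26
f 24 26 4
f 25 1 27
f 25 27 26
f 26 27 28
f 26 28 4
f 27 1 29
f 27 29 28
f 28 29 30
f 28 30 4
f 29 1 31
f 29 31 30
f 30 31 32
f 30 32 4
f 31 1 2
f 31 2 32
f 32 2 3
f 32 3 4
f 33 70 49
f 70 44 73
f 49 73 38
f 70 73 49
f 33 49 45
f 49 38 50
f 45 50 34
f 49 50 45
f 33 45 54
f 45 34 55
f 54 55 40
f 45 55 54
f 33 54 66
f 54 40 69
f 66 69 43
f 54 69 66
f 33 66 70
f 66 43 74
f 70 74 44
f 66 74 70
f 34 50 61
f 50 38 64
f 61 64 42
f 50 64 61
f 38 73 51
f 73 44 72
f 51 72 37
f 73 72 51
f 44 74 71
f 74 43 67
f 71 67 35
f 74 67 71
f 43 69 68
f 69 40 56
f 68 56 39
f 69 56 68
f 40 55 60
f 55 34 57
f 60 57 41
f 55 57 60
f 36 62 48
f 62 42 63
f 48 63 37
f 62 63 48
f 36 48 46
f 48 37 47
f 46 47 35
f 48 47 46
f 36 46 53
f 46 35 52
f 53 52 39
f 46 52 53
f 36 53 58
f 53 39 59
f 58 59 41
f 53 59 58
f 36 58 62
f 58 41 65
f 62 65 42
f 58 65 62
f 37 63 51
f 63 42 64
f 51 64 38
f 63 64 51
f 35 47 71
f 47 37 72
f 71 72 44
f 47 72 71
f 39 52 68
f 52 35 67
f 68 67 43
f 52 67 68
f 41 59 60
f 59 39 56
f 60 56 40
f 59 56 60
f 42 65 61
f 65 41 57
f 61 57 34
f 65 57 61
f 76 78 75
f 79 76 75
f 75 78 77
f 77 79 75
f 76 82 78
f 80 76 79
f 80 82 76
f 78 82 77
f 81 79 77
f 77 82 81
f 81 80 79
f 82 80 81
f 84 83 87
f 84 87 85
f 85 87 88
f 85 88 86
f 87 83 89
f 87 89 88
f 88 89 90
f 88 90 86
f 89 83 91
f 89 91 90
f 90 91 92
f 90 92 86
f 91 83 93
f 91 93 92
f 92 93 94
f 92 94 86
f 93 83 95
f 93 95 94
f 94 95 96
f 94 96 86
f 95 83 97
f 95 97 96
f 96 97 98
f 96 98 86
f 97 83 99
f 97 99 98
f 98 99 100
f 98 100 86
f 99 83 84
f 99 84 100
f 100 84 85
f 100 85 86



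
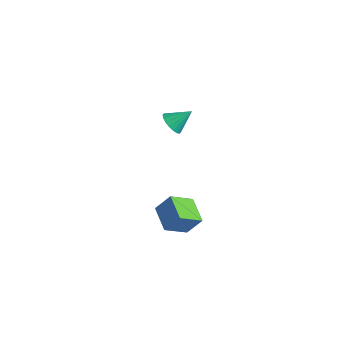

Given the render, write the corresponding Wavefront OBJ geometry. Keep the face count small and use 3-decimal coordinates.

v -3.779 2.427 -2.866
v -3.2 1.946 -2.76
v -3.181 3.333 -2.014
v -3.098 2.128 -3.026
v -3.131 2.37 -3.26
v -3.293 2.623 -3.416
v -3.55 2.837 -3.463
v -3.853 2.97 -3.392
v -4.141 2.995 -3.217
v -4.358 2.907 -2.972
v -4.459 2.725 -2.706
v -4.426 2.483 -2.472
v -4.265 2.23 -2.316
v -4.007 2.016 -2.268
v -3.704 1.883 -2.34
v -3.416 1.858 -2.515
v 1.865 -4.336 -1.25
v 2.393 -3.809 -0.272
v 2.228 -3.154 -2.082
v 2.756 -2.627 -1.103
v 3.144 -4.973 -1.597
v 3.672 -4.446 -0.618
v 3.507 -3.791 -2.428
v 4.035 -3.264 -1.45
f 2 1 4
f 2 4 3
f 4 1 5
f 4 5 3
f 5 1 6
f 5 6 3
f 6 1 7
f 6 7 3
f 7 1 8
f 7 8 3
f 8 1 9
f 8 9 3
f 9 1 10
f 9 10 3
f 10 1 11
f 10 11 3
f 11 1 12
f 11 12 3
f 12 1 13
f 12 13 3
f 13 1 14
f 13 14 3
f 14 1 15
f 14 15 3
f 15 1 16
f 15 16 3
f 16 1 2
f 16 2 3
f 18 20 17
f 21 18 17
f 17 20 19
f 19 21 17
f 18 24 20
f 22 18 21
f 22 24 18
f 20 24 19
f 23 21 19
f 19 24 23
f 23 22 21
f 24 22 23



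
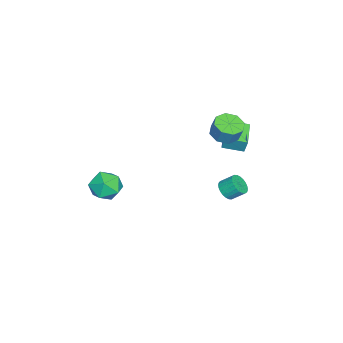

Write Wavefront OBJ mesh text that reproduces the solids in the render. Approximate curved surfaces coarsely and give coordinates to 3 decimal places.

v 3.09 -2.021 1.851
v 4.164 -1.943 2.139
v 3.136 -3.797 2.161
v 4.21 -3.719 2.449
v 3.423 -3.275 3.103
v 3.395 -2.178 2.911
v 3.905 -3.562 1.389
v 3.877 -2.465 1.197
v 4.667 -2.895 1.854
v 4.37 -2.718 2.913
v 2.93 -3.022 1.387
v 2.633 -2.845 2.446
v -2.653 2.323 3.362
v -2.129 1.555 3.497
v -1.882 1.908 4.553
v -2.407 2.677 4.418
v -1.75 2.103 3.225
v -1.503 2.456 4.281
v -1.9 2.78 3.034
v -1.654 3.133 4.089
v -2.491 3.189 3.035
v -2.245 3.543 4.09
v -3.178 3.092 3.227
v -2.931 3.445 4.283
v -3.557 2.544 3.499
v -3.31 2.897 4.555
v -3.406 1.867 3.691
v -3.16 2.22 4.746
v -2.815 1.457 3.69
v -2.569 1.811 4.745
v -1.657 2.752 -0.962
v -0.935 2.741 -0.856
v -1.021 3.536 -0.191
v -1.743 3.548 -0.298
v -0.956 2.922 -1.075
v -1.042 3.717 -0.41
v -1.084 3.077 -1.276
v -1.169 3.872 -0.612
v -1.298 3.183 -1.431
v -1.384 3.978 -0.766
v -1.568 3.223 -1.513
v -1.654 4.018 -0.849
v -1.851 3.192 -1.512
v -1.937 3.987 -0.848
v -2.105 3.093 -1.428
v -2.19 3.888 -0.763
v -2.29 2.943 -1.272
v -2.376 3.738 -0.607
v -2.379 2.764 -1.069
v -2.465 3.559 -0.404
v -2.358 2.583 -0.85
v -2.444 3.378 -0.185
v -2.231 2.428 -0.648
v -2.316 3.223 0.016
v -2.016 2.322 -0.494
v -2.102 3.117 0.171
v -1.746 2.282 -0.411
v -1.832 3.077 0.253
v -1.463 2.313 -0.412
v -1.549 3.108 0.252
v -1.21 2.412 -0.497
v -1.295 3.207 0.168
v -1.024 2.562 -0.653
v -1.11 3.357 0.012
v -4.75 1.715 2.088
v -4.607 1.964 3.036
v -5.065 3.016 1.795
v -4.922 3.264 2.742
v -3.018 2.056 1.738
v -2.875 2.304 2.685
v -3.333 3.356 1.444
v -3.19 3.605 2.392
f 1 12 6
f 1 6 2
f 1 2 8
f 1 8 11
f 1 11 12
f 2 6 10
f 6 12 5
f 12 11 3
f 11 8 7
f 8 2 9
f 4 10 5
f 4 5 3
f 4 3 7
f 4 7 9
f 4 9 10
f 5 10 6
f 3 5 12
f 7 3 11
f 9 7 8
f 10 9 2
f 14 13 17
f 14 17 15
f 15 17 18
f 15 18 16
f 17 13 19
f 17 19 18
f 18 19 20
f 18 20 16
f 19 13 21
f 19 21 20
f 20 21 22
f 20 22 16
f 21 13 23
f 21 23 22
f 22 23 24
f 22 24 16
f 23 13 25
f 23 25 24
f 24 25 26
f 24 26 16
f 25 13 27
f 25 27 26
f 26 27 28
f 26 28 16
f 27 13 29
f 27 29 28
f 28 29 30
f 28 30 16
f 29 13 14
f 29 14 30
f 30 14 15
f 30 15 16
f 32 31 35
f 32 35 33
f 33 35 36
f 33 36 34
f 35 31 37
f 35 37 36
f 36 37 38
f 36 38 34
f 37 31 39
f 37 39 38
f 38 39 40
f 38 40 34
f 39 31 41
f 39 41 40
f 40 41 42
f 40 42 34
f 41 31 43
f 41 43 42
f 42 43 44
f 42 44 34
f 43 31 45
f 43 45 44
f 44 45 46
f 44 46 34
f 45 31 47
f 45 47 46
f 46 47 48
f 46 48 34
f 47 31 49
f 47 49 48
f 48 49 50
f 48 50 34
f 49 31 51
f 49 51 50
f 50 51 52
f 50 52 34
f 51 31 53
f 51 53 52
f 52 53 54
f 52 54 34
f 53 31 55
f 53 55 54
f 54 55 56
f 54 56 34
f 55 31 57
f 55 57 56
f 56 57 58
f 56 58 34
f 57 31 59
f 57 59 58
f 58 59 60
f 58 60 34
f 59 31 61
f 59 61 60
f 60 61 62
f 60 62 34
f 61 31 63
f 61 63 62
f 62 63 64
f 62 64 34
f 63 31 32
f 63 32 64
f 64 32 33
f 64 33 34
f 66 68 65
f 69 66 65
f 65 68 67
f 67 69 65
f 66 72 68
f 70 66 69
f 70 72 66
f 68 72 67
f 71 69 67
f 67 72 71
f 71 70 69
f 72 70 71



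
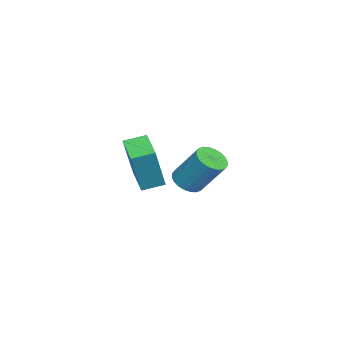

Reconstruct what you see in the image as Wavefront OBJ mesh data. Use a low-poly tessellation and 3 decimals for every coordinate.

v 3.21 -3.767 -0.184
v 3.926 -3.971 1.769
v 2.839 -2.943 0.038
v 3.556 -3.147 1.991
v 4.324 -3.173 -0.531
v 5.041 -3.377 1.422
v 3.954 -2.349 -0.309
v 4.67 -2.553 1.644
v -0.613 -2.548 -2.346
v 0.085 -2.508 -2.516
v 0.392 -1.451 -1.004
v -0.307 -1.492 -0.834
v -0.017 -2.284 -2.651
v 0.289 -1.227 -1.139
v -0.21 -2.101 -2.741
v 0.096 -1.044 -1.228
v -0.465 -1.985 -2.77
v -0.159 -0.929 -1.258
v -0.742 -1.956 -2.734
v -0.436 -0.899 -1.222
v -0.999 -2.016 -2.64
v -0.693 -0.96 -1.128
v -1.198 -2.158 -2.5
v -0.892 -1.101 -0.988
v -1.308 -2.359 -2.338
v -1.002 -1.302 -0.826
v -1.312 -2.589 -2.176
v -1.005 -1.532 -0.664
v -1.209 -2.813 -2.041
v -0.903 -1.756 -0.529
v -1.016 -2.996 -1.952
v -0.71 -1.939 -0.439
v -0.761 -3.111 -1.922
v -0.455 -2.055 -0.41
v -0.484 -3.141 -1.958
v -0.178 -2.084 -0.446
v -0.227 -3.08 -2.052
v 0.079 -2.024 -0.54
v -0.028 -2.939 -2.192
v 0.278 -1.882 -0.68
v 0.082 -2.738 -2.354
v 0.388 -1.681 -0.842
f 2 4 1
f 5 2 1
f 1 4 3
f 3 5 1
f 2 8 4
f 6 2 5
f 6 8 2
f 4 8 3
f 7 5 3
f 3 8 7
f 7 6 5
f 8 6 7
f 10 9 13
f 10 13 11
f 11 13 14
f 11 14 12
f 13 9 15
f 13 15 14
f 14 15 16
f 14 16 12
f 15 9 17
f 15 17 16
f 16 17 18
f 16 18 12
f 17 9 19
f 17 19 18
f 18 19 20
f 18 20 12
f 19 9 21
f 19 21 20
f 20 21 22
f 20 22 12
f 21 9 23
f 21 23 22
f 22 23 24
f 22 24 12
f 23 9 25
f 23 25 24
f 24 25 26
f 24 26 12
f 25 9 27
f 25 27 26
f 26 27 28
f 26 28 12
f 27 9 29
f 27 29 28
f 28 29 30
f 28 30 12
f 29 9 31
f 29 31 30
f 30 31 32
f 30 32 12
f 31 9 33
f 31 33 32
f 32 33 34
f 32 34 12
f 33 9 35
f 33 35 34
f 34 35 36
f 34 36 12
f 35 9 37
f 35 37 36
f 36 37 38
f 36 38 12
f 37 9 39
f 37 39 38
f 38 39 40
f 38 40 12
f 39 9 41
f 39 41 40
f 40 41 42
f 40 42 12
f 41 9 10
f 41 10 42
f 42 10 11
f 42 11 12



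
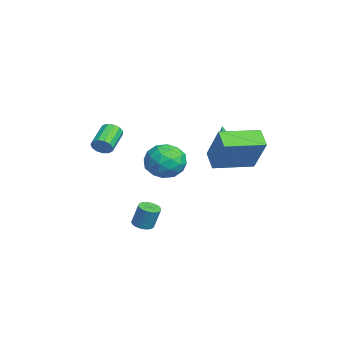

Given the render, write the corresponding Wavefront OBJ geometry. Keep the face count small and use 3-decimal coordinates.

v -1.609 1.942 2.303
v -1.021 1.477 2.332
v -1.831 1.758 3.877
v -0.869 1.866 2.398
v -0.952 2.278 2.435
v -1.244 2.584 2.43
v -1.651 2.686 2.384
v -2.045 2.552 2.313
v -2.301 2.224 2.239
v -2.337 1.806 2.185
v -2.142 1.432 2.168
v -1.778 1.219 2.195
v -1.36 1.236 2.256
v 1.695 -2.078 -0.602
v 2.167 -2.269 -0.633
v 2.357 -1.973 0.452
v 1.885 -1.782 0.482
v 2.197 -2.068 -0.693
v 2.387 -1.772 0.391
v 2.14 -1.868 -0.737
v 2.33 -1.572 0.347
v 2.006 -1.705 -0.758
v 2.196 -1.409 0.326
v 1.818 -1.606 -0.752
v 2.008 -1.31 0.332
v 1.609 -1.589 -0.721
v 1.799 -1.293 0.364
v 1.415 -1.657 -0.668
v 1.605 -1.361 0.416
v 1.269 -1.797 -0.604
v 1.459 -1.501 0.48
v 1.197 -1.986 -0.54
v 1.387 -1.69 0.544
v 1.211 -2.191 -0.487
v 1.401 -1.895 0.598
v 1.309 -2.376 -0.453
v 1.499 -2.08 0.631
v 1.473 -2.51 -0.446
v 1.663 -2.214 0.639
v 1.676 -2.569 -0.465
v 1.866 -2.273 0.62
v 1.882 -2.543 -0.508
v 2.072 -2.247 0.576
v 2.056 -2.437 -0.567
v 2.246 -2.141 0.517
v 0.399 0.829 3.053
v 1.548 1.211 4.756
v -0.047 2.713 2.931
v 1.102 3.095 4.634
v 1.218 0.985 2.466
v 2.367 1.367 4.169
v 0.772 2.869 2.344
v 1.921 3.251 4.047
v -2.031 0.163 1.636
v -1.069 -0.201 1.852
v -2.651 -1.419 1.728
v -1.689 -1.783 1.944
v -2.198 -1.193 2.65
v -1.815 -0.216 2.593
v -1.905 -1.404 0.987
v -1.522 -0.427 0.93
v -0.991 -1.17 1.451
v -1.172 -1.04 2.479
v -2.548 -0.58 1.101
v -2.729 -0.45 2.129
v -1.496 0.12 1.736
v -2.224 -1.74 1.844
v -2.524 -1.393 2.259
v -1.958 -1.607 2.386
v -1.934 0.111 2.172
v -1.369 -0.103 2.299
v -2.032 -0.686 2.767
v -2.351 -1.517 1.281
v -1.786 -1.731 1.408
v -1.762 -0.013 1.194
v -1.196 -0.227 1.321
v -1.688 -0.934 0.813
v -0.884 -0.664 1.627
v -1.248 -1.594 1.681
v -1.375 -1.371 1.119
v -1.15 -0.796 1.086
v -0.991 -0.587 2.231
v -1.355 -1.517 2.285
v -1.654 -1.17 2.7
v -1.429 -0.596 2.667
v -0.945 -1.157 1.996
v -2.365 -0.103 1.295
v -2.729 -1.033 1.349
v -2.291 -1.024 0.913
v -2.066 -0.45 0.88
v -2.472 -0.026 1.899
v -2.836 -0.956 1.953
v -2.57 -0.824 2.494
v -2.345 -0.249 2.461
v -2.775 -0.463 1.584
v -1.652 -3.655 2.849
v -1.364 -3.565 3.297
v -2.46 -3.055 3.899
v -2.748 -3.145 3.451
v -1.34 -3.314 3.128
v -2.436 -2.804 3.73
v -1.415 -3.17 2.871
v -2.511 -2.66 3.472
v -1.565 -3.181 2.606
v -2.661 -2.671 3.207
v -1.743 -3.342 2.419
v -2.839 -2.832 3.02
v -1.892 -3.602 2.368
v -2.987 -3.092 2.97
v -1.964 -3.879 2.47
v -3.06 -3.37 3.072
v -1.938 -4.085 2.693
v -3.034 -3.576 3.294
v -1.821 -4.155 2.965
v -2.917 -3.645 3.566
v -1.65 -4.065 3.2
v -2.746 -3.555 3.802
v -1.48 -3.845 3.324
v -2.576 -3.336 3.926
f 2 1 4
f 2 4 3
f 4 1 5
f 4 5 3
f 5 1 6
f 5 6 3
f 6 1 7
f 6 7 3
f 7 1 8
f 7 8 3
f 8 1 9
f 8 9 3
f 9 1 10
f 9 10 3
f 10 1 11
f 10 11 3
f 11 1 12
f 11 12 3
f 12 1 13
f 12 13 3
f 13 1 2
f 13 2 3
f 15 14 18
f 15 18 16
f 16 18 19
f 16 19 17
f 18 14 20
f 18 20 19
f 19 20 21
f 19 21 17
f 20 14 22
f 20 22 21
f 21 22 23
f 21 23 17
f 22 14 24
f 22 24 23
f 23 24 25
f 23 25 17
f 24 14 26
f 24 26 25
f 25 26 27
f 25 27 17
f 26 14 28
f 26 28 27
f 27 28 29
f 27 29 17
f 28 14 30
f 28 30 29
f 29 30 31
f 29 31 17
f 30 14 32
f 30 32 31
f 31 32 33
f 31 33 17
f 32 14 34
f 32 34 33
f 33 34 35
f 33 35 17
f 34 14 36
f 34 36 35
f 35 36 37
f 35 37 17
f 36 14 38
f 36 38 37
f 37 38 39
f 37 39 17
f 38 14 40
f 38 40 39
f 39 40 41
f 39 41 17
f 40 14 42
f 40 42 41
f 41 42 43
f 41 43 17
f 42 14 44
f 42 44 43
f 43 44 45
f 43 45 17
f 44 14 15
f 44 15 45
f 45 15 16
f 45 16 17
f 47 49 46
f 50 47 46
f 46 49 48
f 48 50 46
f 47 53 49
f 51 47 50
f 51 53 47
f 49 53 48
f 52 50 48
f 48 53 52
f 52 51 50
f 53 51 52
f 54 91 70
f 91 65 94
f 70 94 59
f 91 94 70
f 54 70 66
f 70 59 71
f 66 71 55
f 70 71 66
f 54 66 75
f 66 55 76
f 75 76 61
f 66 76 75
f 54 75 87
f 75 61 90
f 87 90 64
f 75 90 87
f 54 87 91
f 87 64 95
f 91 95 65
f 87 95 91
f 55 71 82
f 71 59 85
f 82 85 63
f 71 85 82
f 59 94 72
f 94 65 93
f 72 93 58
f 94 93 72
f 65 95 92
f 95 64 88
f 92 88 56
f 95 88 92
f 64 90 89
f 90 61 77
f 89 77 60
f 90 77 89
f 61 76 81
f 76 55 78
f 81 78 62
f 76 78 81
f 57 83 69
f 83 63 84
f 69 84 58
f 83 84 69
f 57 69 67
f 69 58 68
f 67 68 56
f 69 68 67
f 57 67 74
f 67 56 73
f 74 73 60
f 67 73 74
f 57 74 79
f 74 60 80
f 79 80 62
f 74 80 79
f 57 79 83
f 79 62 86
f 83 86 63
f 79 86 83
f 58 84 72
f 84 63 85
f 72 85 59
f 84 85 72
f 56 68 92
f 68 58 93
f 92 93 65
f 68 93 92
f 60 73 89
f 73 56 88
f 89 88 64
f 73 88 89
f 62 80 81
f 80 60 77
f 81 77 61
f 80 77 81
f 63 86 82
f 86 62 78
f 82 78 55
f 86 78 82
f 97 96 100
f 97 100 98
f 98 100 101
f 98 101 99
f 100 96 102
f 100 102 101
f 101 102 103
f 101 103 99
f 102 96 104
f 102 104 103
f 103 104 105
f 103 105 99
f 104 96 106
f 104 106 105
f 105 106 107
f 105 107 99
f 106 96 108
f 106 108 107
f 107 108 109
f 107 109 99
f 108 96 110
f 108 110 109
f 109 110 111
f 109 111 99
f 110 96 112
f 110 112 111
f 111 112 113
f 111 113 99
f 112 96 114
f 112 114 113
f 113 114 115
f 113 115 99
f 114 96 116
f 114 116 115
f 115 116 117
f 115 117 99
f 116 96 118
f 116 118 117
f 117 118 119
f 117 119 99
f 118 96 97
f 118 97 119
f 119 97 98
f 119 98 99



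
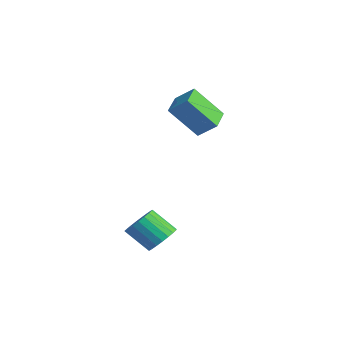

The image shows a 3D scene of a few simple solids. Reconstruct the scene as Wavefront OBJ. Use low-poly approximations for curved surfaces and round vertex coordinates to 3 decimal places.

v -1.063 3.453 -0.085
v -1.759 2.261 1.524
v -2.069 4.416 0.192
v -2.765 3.224 1.801
v -0.295 4.036 0.679
v -0.991 2.844 2.288
v -1.301 4.999 0.956
v -1.997 3.807 2.565
v 3.653 -1.102 -3.804
v 3.969 -0.613 -3.185
v 3.104 -1.33 -2.177
v 2.787 -1.818 -2.796
v 3.69 -0.425 -3.291
v 2.824 -1.141 -2.283
v 3.404 -0.354 -3.487
v 2.538 -1.07 -2.478
v 3.161 -0.412 -3.736
v 2.295 -1.129 -2.728
v 3.003 -0.589 -3.998
v 2.137 -1.306 -2.99
v 2.957 -0.856 -4.226
v 2.092 -1.572 -3.218
v 3.032 -1.164 -4.382
v 2.166 -1.881 -3.373
v 3.214 -1.462 -4.437
v 2.349 -2.179 -3.428
v 3.472 -1.698 -4.383
v 2.606 -2.414 -3.374
v 3.761 -1.83 -4.229
v 2.896 -2.547 -3.22
v 4.032 -1.837 -4.001
v 3.166 -2.553 -2.993
v 4.237 -1.716 -3.74
v 3.371 -2.433 -2.731
v 4.341 -1.489 -3.489
v 3.475 -2.206 -2.481
v 4.326 -1.195 -3.293
v 3.46 -1.912 -2.285
v 4.194 -0.885 -3.186
v 3.329 -1.602 -2.177
f 2 4 1
f 5 2 1
f 1 4 3
f 3 5 1
f 2 8 4
f 6 2 5
f 6 8 2
f 4 8 3
f 7 5 3
f 3 8 7
f 7 6 5
f 8 6 7
f 10 9 13
f 10 13 11
f 11 13 14
f 11 14 12
f 13 9 15
f 13 15 14
f 14 15 16
f 14 16 12
f 15 9 17
f 15 17 16
f 16 17 18
f 16 18 12
f 17 9 19
f 17 19 18
f 18 19 20
f 18 20 12
f 19 9 21
f 19 21 20
f 20 21 22
f 20 22 12
f 21 9 23
f 21 23 22
f 22 23 24
f 22 24 12
f 23 9 25
f 23 25 24
f 24 25 26
f 24 26 12
f 25 9 27
f 25 27 26
f 26 27 28
f 26 28 12
f 27 9 29
f 27 29 28
f 28 29 30
f 28 30 12
f 29 9 31
f 29 31 30
f 30 31 32
f 30 32 12
f 31 9 33
f 31 33 32
f 32 33 34
f 32 34 12
f 33 9 35
f 33 35 34
f 34 35 36
f 34 36 12
f 35 9 37
f 35 37 36
f 36 37 38
f 36 38 12
f 37 9 39
f 37 39 38
f 38 39 40
f 38 40 12
f 39 9 10
f 39 10 40
f 40 10 11
f 40 11 12



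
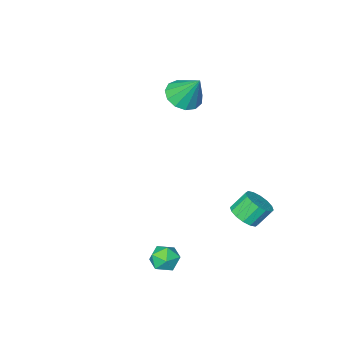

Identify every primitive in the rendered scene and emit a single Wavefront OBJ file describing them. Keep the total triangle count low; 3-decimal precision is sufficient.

v -1.858 3.234 -2.329
v -1.305 3.885 -2.078
v -2.068 4.156 -1.1
v -2.622 3.506 -1.351
v -1.603 4.086 -2.366
v -2.366 4.358 -1.388
v -1.969 4.059 -2.644
v -2.732 4.331 -1.666
v -2.306 3.811 -2.838
v -3.069 4.083 -1.86
v -2.522 3.409 -2.896
v -3.285 3.68 -1.918
v -2.561 2.959 -2.801
v -3.324 3.231 -1.823
v -2.412 2.584 -2.58
v -3.175 2.855 -1.602
v -2.114 2.382 -2.292
v -2.877 2.654 -1.314
v -1.748 2.409 -2.014
v -2.511 2.681 -1.036
v -1.411 2.657 -1.82
v -2.174 2.929 -0.842
v -1.195 3.06 -1.762
v -1.958 3.331 -0.784
v -1.156 3.509 -1.857
v -1.919 3.781 -0.879
v -2.423 -2.812 3.13
v -1.936 -1.977 2.648
v -2.657 -1.728 4.77
v -2.53 -1.923 2.527
v -3.09 -2.151 2.597
v -3.438 -2.589 2.837
v -3.463 -3.098 3.17
v -3.159 -3.516 3.49
v -2.62 -3.711 3.696
v -2.019 -3.62 3.722
v -1.546 -3.273 3.561
v -1.351 -2.78 3.262
v -1.497 -2.297 2.922
v 3.847 4.634 -2.12
v 4.231 4.228 -2.777
v 2.769 3.752 -2.203
v 3.153 3.346 -2.86
v 3.483 3.289 -2.066
v 4.149 3.833 -2.014
v 2.851 4.147 -2.966
v 3.517 4.691 -2.914
v 3.614 3.926 -3.299
v 4.005 3.396 -2.743
v 2.995 4.584 -2.237
v 3.386 4.054 -1.681
f 2 1 5
f 2 5 3
f 3 5 6
f 3 6 4
f 5 1 7
f 5 7 6
f 6 7 8
f 6 8 4
f 7 1 9
f 7 9 8
f 8 9 10
f 8 10 4
f 9 1 11
f 9 11 10
f 10 11 12
f 10 12 4
f 11 1 13
f 11 13 12
f 12 13 14
f 12 14 4
f 13 1 15
f 13 15 14
f 14 15 16
f 14 16 4
f 15 1 17
f 15 17 16
f 16 17 18
f 16 18 4
f 17 1 19
f 17 19 18
f 18 19 20
f 18 20 4
f 19 1 21
f 19 21 20
f 20 21 22
f 20 22 4
f 21 1 23
f 21 23 22
f 22 23 24
f 22 24 4
f 23 1 25
f 23 25 24
f 24 25 26
f 24 26 4
f 25 1 2
f 25 2 26
f 26 2 3
f 26 3 4
f 28 27 30
f 28 30 29
f 30 27 31
f 30 31 29
f 31 27 32
f 31 32 29
f 32 27 33
f 32 33 29
f 33 27 34
f 33 34 29
f 34 27 35
f 34 35 29
f 35 27 36
f 35 36 29
f 36 27 37
f 36 37 29
f 37 27 38
f 37 38 29
f 38 27 39
f 38 39 29
f 39 27 28
f 39 28 29
f 40 51 45
f 40 45 41
f 40 41 47
f 40 47 50
f 40 50 51
f 41 45 49
f 45 51 44
f 51 50 42
f 50 47 46
f 47 41 48
f 43 49 44
f 43 44 42
f 43 42 46
f 43 46 48
f 43 48 49
f 44 49 45
f 42 44 51
f 46 42 50
f 48 46 47
f 49 48 41



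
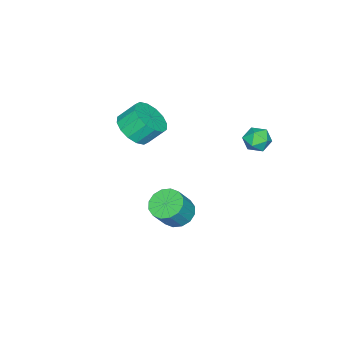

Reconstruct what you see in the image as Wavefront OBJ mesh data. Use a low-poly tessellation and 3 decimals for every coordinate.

v -0.228 0.474 -3.105
v 0.374 1.054 -3.44
v 1.209 0.886 -2.23
v 0.608 0.306 -1.895
v 0.075 1.316 -3.197
v 0.91 1.149 -1.987
v -0.305 1.353 -2.93
v 0.531 1.186 -1.72
v -0.664 1.155 -2.71
v 0.171 0.987 -1.499
v -0.906 0.774 -2.595
v -0.071 0.606 -1.385
v -0.967 0.312 -2.618
v -0.131 0.144 -1.407
v -0.829 -0.106 -2.77
v 0.006 -0.274 -1.56
v -0.53 -0.369 -3.013
v 0.305 -0.536 -1.803
v -0.151 -0.406 -3.28
v 0.685 -0.573 -2.07
v 0.209 -0.207 -3.501
v 1.044 -0.375 -2.29
v 0.451 0.174 -3.615
v 1.286 0.006 -2.405
v 0.511 0.636 -3.593
v 1.347 0.468 -2.382
v -2.529 -3.361 -0.151
v -1.601 -3.488 0.387
v -2.043 -2.726 1.329
v -2.971 -2.599 0.791
v -1.52 -3.041 0.062
v -1.962 -2.278 1.004
v -1.71 -2.679 -0.32
v -2.151 -1.916 0.622
v -2.119 -2.5 -0.656
v -2.56 -1.737 0.286
v -2.638 -2.552 -0.858
v -3.079 -1.789 0.084
v -3.128 -2.821 -0.869
v -3.569 -2.058 0.073
v -3.457 -3.234 -0.689
v -3.899 -2.472 0.253
v -3.538 -3.682 -0.364
v -3.98 -2.919 0.578
v -3.349 -4.044 0.018
v -3.79 -3.281 0.96
v -2.94 -4.223 0.354
v -3.381 -3.46 1.296
v -2.421 -4.171 0.556
v -2.862 -3.408 1.498
v -1.931 -3.902 0.567
v -2.372 -3.139 1.509
v -3.547 3.367 1.811
v -2.914 3.726 1.566
v -3.346 2.454 0.994
v -2.713 2.813 0.749
v -2.732 2.503 1.451
v -2.855 3.067 1.956
v -3.405 3.113 0.604
v -3.528 3.677 1.109
v -2.826 3.568 0.82
v -2.41 3.191 1.343
v -3.85 2.989 1.217
v -3.434 2.612 1.74
f 2 1 5
f 2 5 3
f 3 5 6
f 3 6 4
f 5 1 7
f 5 7 6
f 6 7 8
f 6 8 4
f 7 1 9
f 7 9 8
f 8 9 10
f 8 10 4
f 9 1 11
f 9 11 10
f 10 11 12
f 10 12 4
f 11 1 13
f 11 13 12
f 12 13 14
f 12 14 4
f 13 1 15
f 13 15 14
f 14 15 16
f 14 16 4
f 15 1 17
f 15 17 16
f 16 17 18
f 16 18 4
f 17 1 19
f 17 19 18
f 18 19 20
f 18 20 4
f 19 1 21
f 19 21 20
f 20 21 22
f 20 22 4
f 21 1 23
f 21 23 22
f 22 23 24
f 22 24 4
f 23 1 25
f 23 25 24
f 24 25 26
f 24 26 4
f 25 1 2
f 25 2 26
f 26 2 3
f 26 3 4
f 28 27 31
f 28 31 29
f 29 31 32
f 29 32 30
f 31 27 33
f 31 33 32
f 32 33 34
f 32 34 30
f 33 27 35
f 33 35 34
f 34 35 36
f 34 36 30
f 35 27 37
f 35 37 36
f 36 37 38
f 36 38 30
f 37 27 39
f 37 39 38
f 38 39 40
f 38 40 30
f 39 27 41
f 39 41 40
f 40 41 42
f 40 42 30
f 41 27 43
f 41 43 42
f 42 43 44
f 42 44 30
f 43 27 45
f 43 45 44
f 44 45 46
f 44 46 30
f 45 27 47
f 45 47 46
f 46 47 48
f 46 48 30
f 47 27 49
f 47 49 48
f 48 49 50
f 48 50 30
f 49 27 51
f 49 51 50
f 50 51 52
f 50 52 30
f 51 27 28
f 51 28 52
f 52 28 29
f 52 29 30
f 53 64 58
f 53 58 54
f 53 54 60
f 53 60 63
f 53 63 64
f 54 58 62
f 58 64 57
f 64 63 55
f 63 60 59
f 60 54 61
f 56 62 57
f 56 57 55
f 56 55 59
f 56 59 61
f 56 61 62
f 57 62 58
f 55 57 64
f 59 55 63
f 61 59 60
f 62 61 54



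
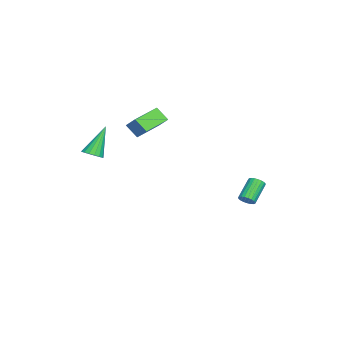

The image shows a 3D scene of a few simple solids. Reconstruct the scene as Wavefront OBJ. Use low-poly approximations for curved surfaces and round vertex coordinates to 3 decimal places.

v -2.092 3.657 -3.822
v -1.744 3.964 -3.564
v -2.881 4.409 -2.561
v -3.228 4.103 -2.818
v -1.824 4.102 -3.716
v -2.96 4.548 -2.713
v -1.95 4.164 -3.886
v -3.086 4.61 -2.883
v -2.1 4.138 -4.045
v -3.237 4.583 -3.042
v -2.249 4.028 -4.165
v -3.386 4.474 -3.162
v -2.371 3.855 -4.226
v -3.508 4.301 -3.223
v -2.445 3.648 -4.217
v -3.581 4.093 -3.214
v -2.457 3.442 -4.139
v -3.593 3.887 -3.136
v -2.406 3.273 -4.007
v -3.543 3.719 -3.004
v -2.301 3.171 -3.843
v -3.438 3.616 -2.839
v -2.16 3.152 -3.674
v -3.296 3.598 -2.671
v -2.007 3.222 -3.532
v -3.143 3.667 -2.529
v -1.868 3.366 -3.439
v -3.005 3.812 -2.436
v -1.769 3.561 -3.413
v -2.905 4.007 -2.41
v -1.725 3.772 -3.457
v -2.861 4.218 -2.454
v 3.594 -4.055 1.805
v 4.142 -3.815 2.029
v 2.626 -3.485 3.555
v 4.014 -3.579 1.882
v 3.789 -3.452 1.716
v 3.52 -3.464 1.571
v 3.267 -3.611 1.48
v 3.089 -3.859 1.462
v 3.027 -4.153 1.523
v 3.094 -4.424 1.649
v 3.276 -4.611 1.81
v 3.531 -4.67 1.97
v 3.8 -4.588 2.092
v 4.021 -4.385 2.148
v 4.145 -4.105 2.125
v -0.441 -2.332 1.504
v -0.699 -3.011 2.276
v -1.907 -1.355 1.872
v -2.165 -2.033 2.645
v 0.165 -1.707 2.255
v -0.093 -2.385 3.028
v -1.301 -0.729 2.624
v -1.559 -1.408 3.396
f 2 1 5
f 2 5 3
f 3 5 6
f 3 6 4
f 5 1 7
f 5 7 6
f 6 7 8
f 6 8 4
f 7 1 9
f 7 9 8
f 8 9 10
f 8 10 4
f 9 1 11
f 9 11 10
f 10 11 12
f 10 12 4
f 11 1 13
f 11 13 12
f 12 13 14
f 12 14 4
f 13 1 15
f 13 15 14
f 14 15 16
f 14 16 4
f 15 1 17
f 15 17 16
f 16 17 18
f 16 18 4
f 17 1 19
f 17 19 18
f 18 19 20
f 18 20 4
f 19 1 21
f 19 21 20
f 20 21 22
f 20 22 4
f 21 1 23
f 21 23 22
f 22 23 24
f 22 24 4
f 23 1 25
f 23 25 24
f 24 25 26
f 24 26 4
f 25 1 27
f 25 27 26
f 26 27 28
f 26 28 4
f 27 1 29
f 27 29 28
f 28 29 30
f 28 30 4
f 29 1 31
f 29 31 30
f 30 31 32
f 30 32 4
f 31 1 2
f 31 2 32
f 32 2 3
f 32 3 4
f 34 33 36
f 34 36 35
f 36 33 37
f 36 37 35
f 37 33 38
f 37 38 35
f 38 33 39
f 38 39 35
f 39 33 40
f 39 40 35
f 40 33 41
f 40 41 35
f 41 33 42
f 41 42 35
f 42 33 43
f 42 43 35
f 43 33 44
f 43 44 35
f 44 33 45
f 44 45 35
f 45 33 46
f 45 46 35
f 46 33 47
f 46 47 35
f 47 33 34
f 47 34 35
f 49 51 48
f 52 49 48
f 48 51 50
f 50 52 48
f 49 55 51
f 53 49 52
f 53 55 49
f 51 55 50
f 54 52 50
f 50 55 54
f 54 53 52
f 55 53 54

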